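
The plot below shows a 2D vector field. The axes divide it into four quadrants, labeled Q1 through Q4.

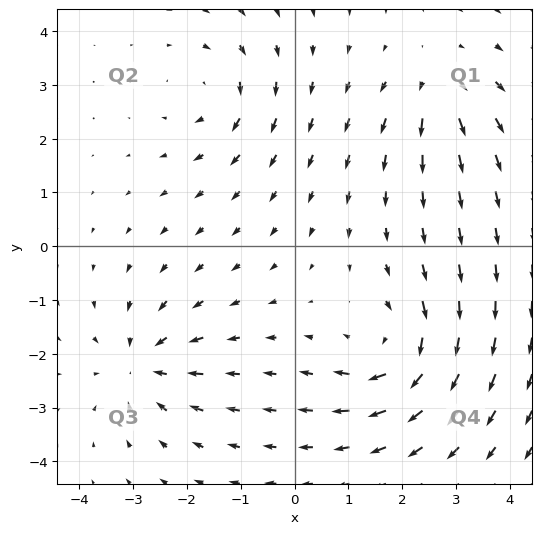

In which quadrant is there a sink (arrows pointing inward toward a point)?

The sink sits at approximately (-2.8, -2.2), which lies in quadrant Q3. The divergence there is about -5, negative as expected for a sink.

Q3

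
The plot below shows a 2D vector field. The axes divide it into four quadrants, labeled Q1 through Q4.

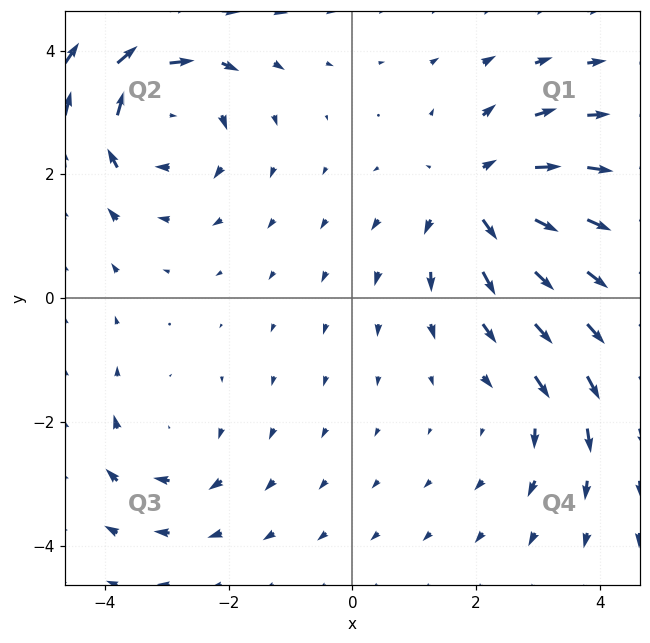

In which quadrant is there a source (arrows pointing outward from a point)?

The source sits at approximately (2.0, 1.6), which lies in quadrant Q1. The divergence there is about +5, positive as expected for a source.

Q1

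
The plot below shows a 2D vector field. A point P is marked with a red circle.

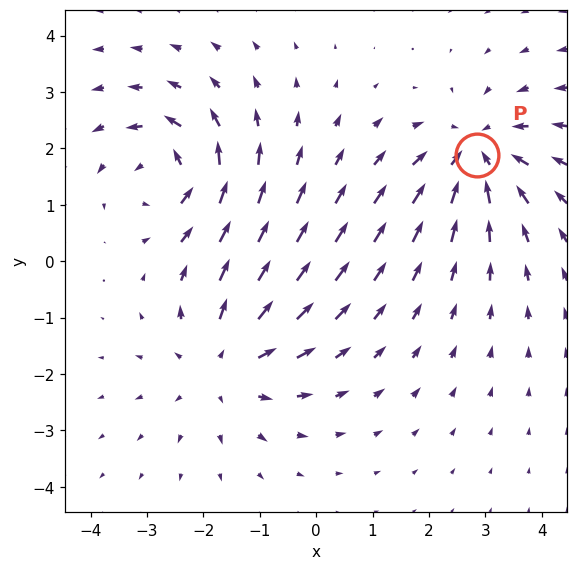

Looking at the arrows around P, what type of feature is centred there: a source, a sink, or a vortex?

At P (2.8, 1.9) the arrows converge inward. Divergence about -3, curl ≈0 — negative divergence with near-zero curl is a sink.

sink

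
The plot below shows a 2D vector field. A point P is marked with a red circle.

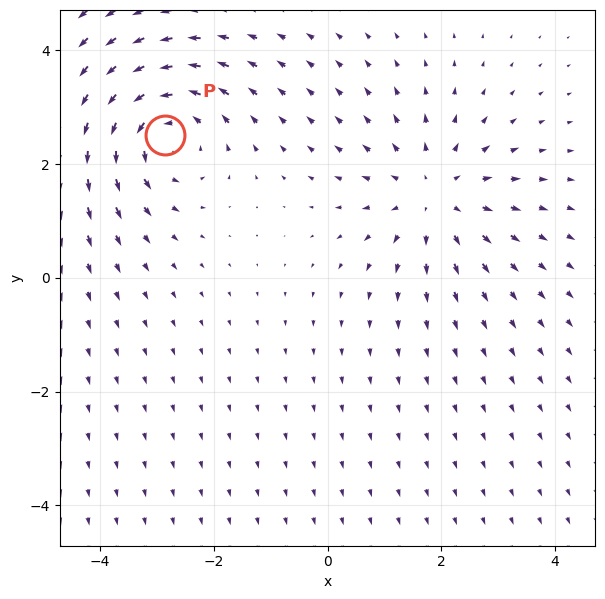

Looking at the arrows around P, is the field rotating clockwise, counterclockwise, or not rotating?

Near P at (-2.9, 2.5) the arrows circulate counterclockwise. The curl (z-component) there is about +5; positive curl means counterclockwise rotation.

counterclockwise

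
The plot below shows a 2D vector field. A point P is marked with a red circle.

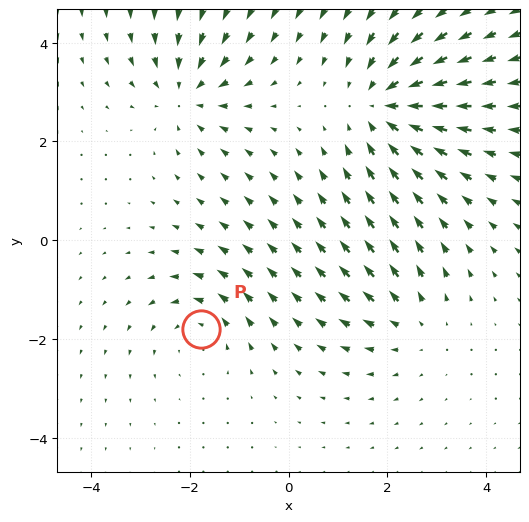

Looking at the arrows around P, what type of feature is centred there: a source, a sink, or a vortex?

vortex

At P (-1.8, -1.8) the arrows circulate counterclockwise. Divergence ≈0, curl about +3 — near-zero divergence with nonzero curl is a vortex.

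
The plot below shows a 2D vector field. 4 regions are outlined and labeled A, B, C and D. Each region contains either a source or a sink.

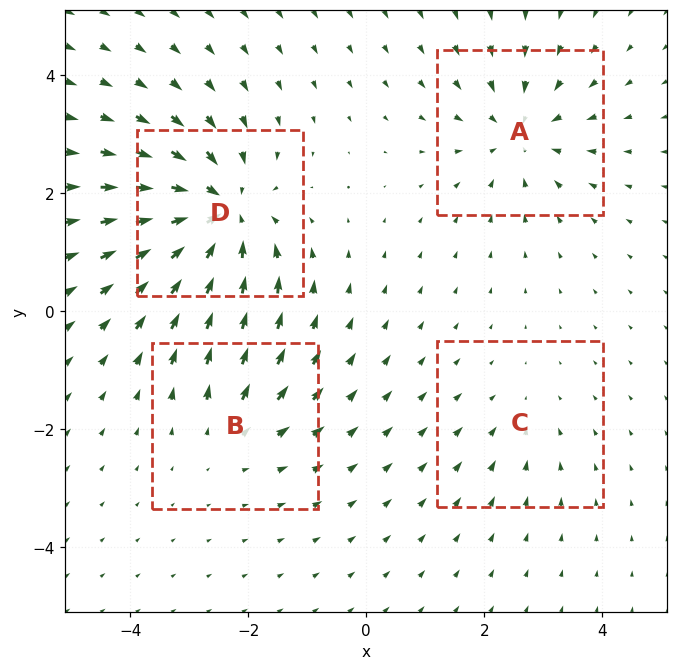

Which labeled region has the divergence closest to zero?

Divergence at each region's feature centre — A: about -5, B: about +3, C: about -2, D: about -7. Region C is closest to zero.

C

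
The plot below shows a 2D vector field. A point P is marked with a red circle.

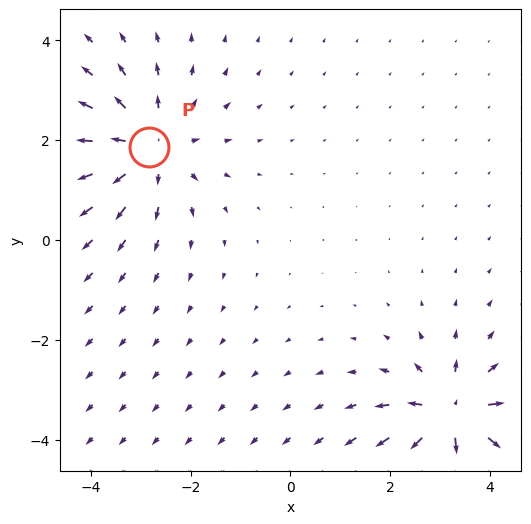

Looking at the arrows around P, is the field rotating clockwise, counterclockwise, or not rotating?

not rotating

Near P at (-2.8, 1.9) the arrows show no circulation. The curl there is ≈0.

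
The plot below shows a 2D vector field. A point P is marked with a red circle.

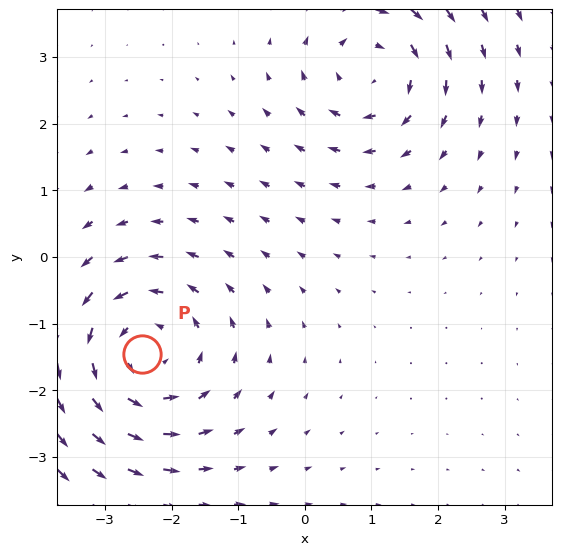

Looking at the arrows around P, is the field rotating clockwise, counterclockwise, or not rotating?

counterclockwise

Near P at (-2.4, -1.4) the arrows circulate counterclockwise. The curl (z-component) there is about +3; positive curl means counterclockwise rotation.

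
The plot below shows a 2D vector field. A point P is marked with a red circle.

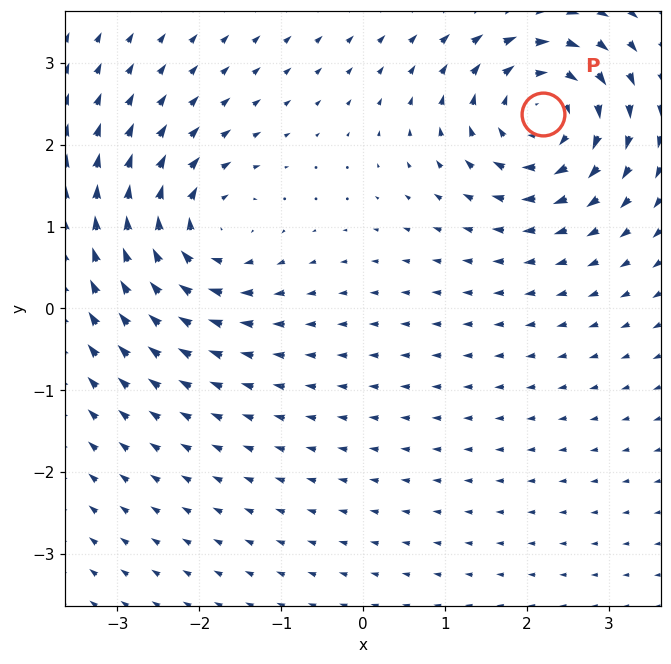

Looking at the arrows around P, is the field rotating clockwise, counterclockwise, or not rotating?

Near P at (2.2, 2.4) the arrows circulate clockwise. The curl (z-component) there is about -6; negative curl means clockwise rotation.

clockwise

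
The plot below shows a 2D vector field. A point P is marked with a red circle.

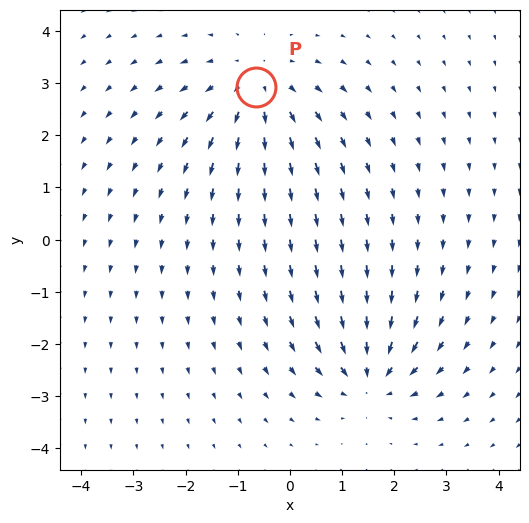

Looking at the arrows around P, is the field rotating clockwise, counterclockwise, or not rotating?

Near P at (-0.7, 2.9) the arrows show no circulation. The curl there is ≈0.

not rotating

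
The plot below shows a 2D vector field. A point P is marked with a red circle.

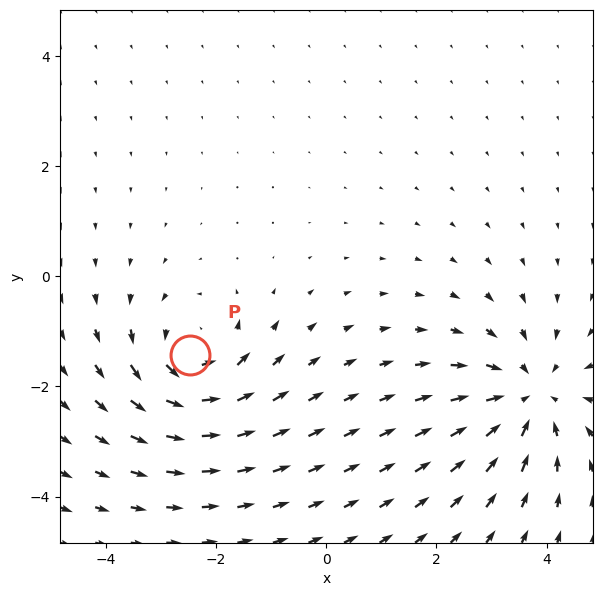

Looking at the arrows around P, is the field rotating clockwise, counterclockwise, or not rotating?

Near P at (-2.5, -1.4) the arrows circulate counterclockwise. The curl (z-component) there is about +4; positive curl means counterclockwise rotation.

counterclockwise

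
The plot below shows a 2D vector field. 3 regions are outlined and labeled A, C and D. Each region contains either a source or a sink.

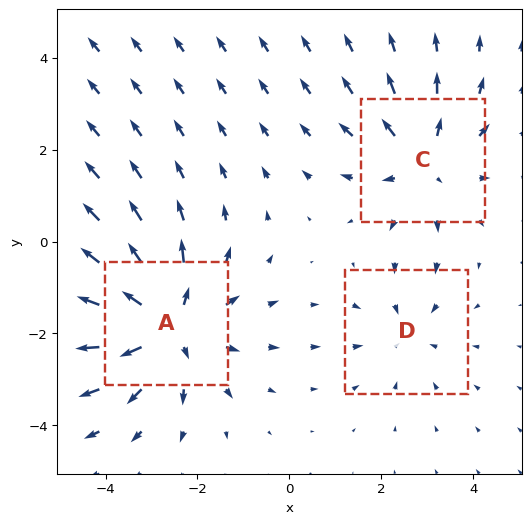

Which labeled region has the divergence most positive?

A

Divergence at each region's feature centre — A: about +4, C: about +3, D: about -2. Region A is most positive.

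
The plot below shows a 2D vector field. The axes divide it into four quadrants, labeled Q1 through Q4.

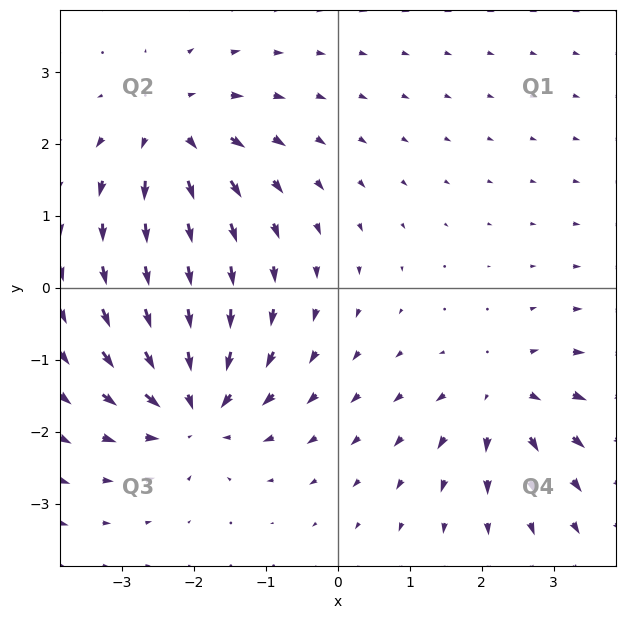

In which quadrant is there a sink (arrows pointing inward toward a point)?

Q3

The sink sits at approximately (-2.0, -1.7), which lies in quadrant Q3. The divergence there is about -6, negative as expected for a sink.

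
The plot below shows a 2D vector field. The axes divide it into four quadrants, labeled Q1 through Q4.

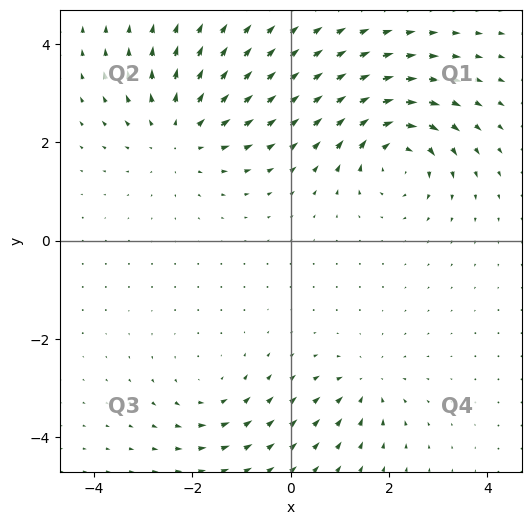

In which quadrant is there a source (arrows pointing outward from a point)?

The source sits at approximately (-2.3, 2.2), which lies in quadrant Q2. The divergence there is about +4, positive as expected for a source.

Q2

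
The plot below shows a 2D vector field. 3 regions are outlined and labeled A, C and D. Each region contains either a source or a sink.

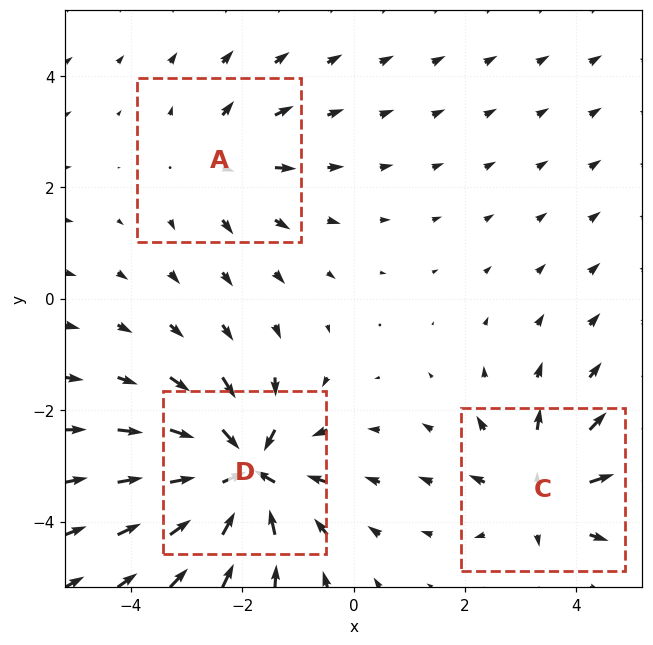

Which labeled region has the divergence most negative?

D

Divergence at each region's feature centre — A: about +3, C: about +4, D: about -6. Region D is most negative.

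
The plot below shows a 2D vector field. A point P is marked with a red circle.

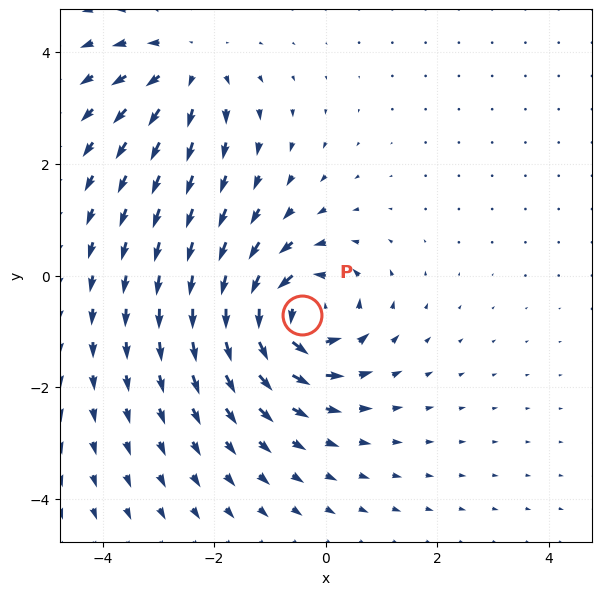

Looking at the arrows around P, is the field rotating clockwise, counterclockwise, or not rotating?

counterclockwise

Near P at (-0.4, -0.7) the arrows circulate counterclockwise. The curl (z-component) there is about +6; positive curl means counterclockwise rotation.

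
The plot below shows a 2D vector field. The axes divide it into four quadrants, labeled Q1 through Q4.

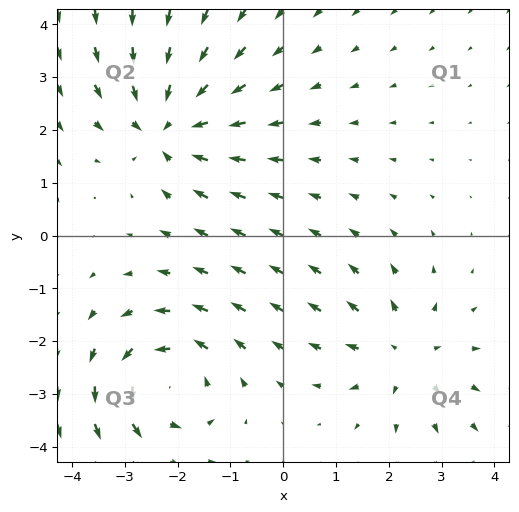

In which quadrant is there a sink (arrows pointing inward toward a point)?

The sink sits at approximately (-2.2, 2.1), which lies in quadrant Q2. The divergence there is about -5, negative as expected for a sink.

Q2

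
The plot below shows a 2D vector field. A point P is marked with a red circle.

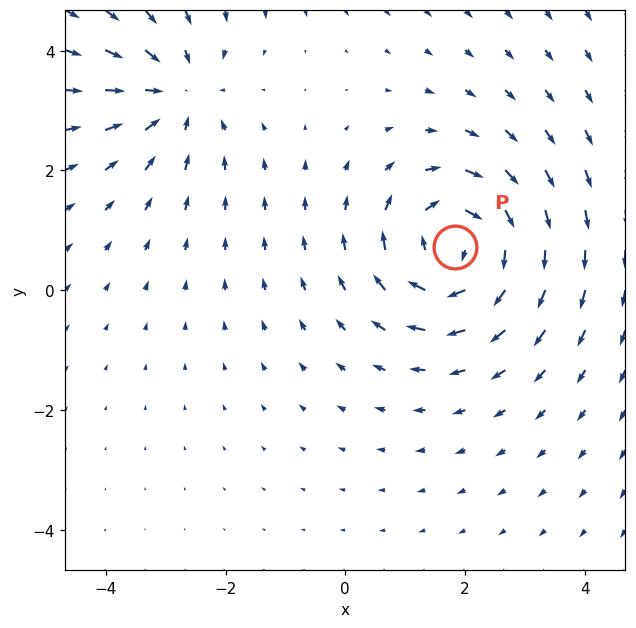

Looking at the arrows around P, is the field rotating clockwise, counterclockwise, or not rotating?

Near P at (1.8, 0.7) the arrows circulate clockwise. The curl (z-component) there is about -5; negative curl means clockwise rotation.

clockwise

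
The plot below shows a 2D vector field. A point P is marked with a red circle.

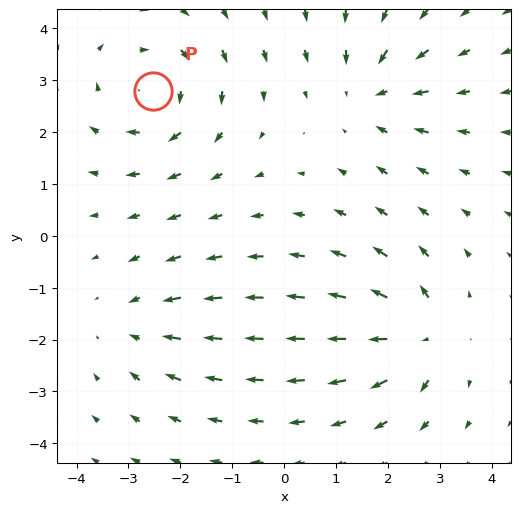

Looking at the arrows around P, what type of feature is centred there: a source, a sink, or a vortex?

At P (-2.5, 2.8) the arrows circulate clockwise. Divergence ≈0, curl about -4 — near-zero divergence with nonzero curl is a vortex.

vortex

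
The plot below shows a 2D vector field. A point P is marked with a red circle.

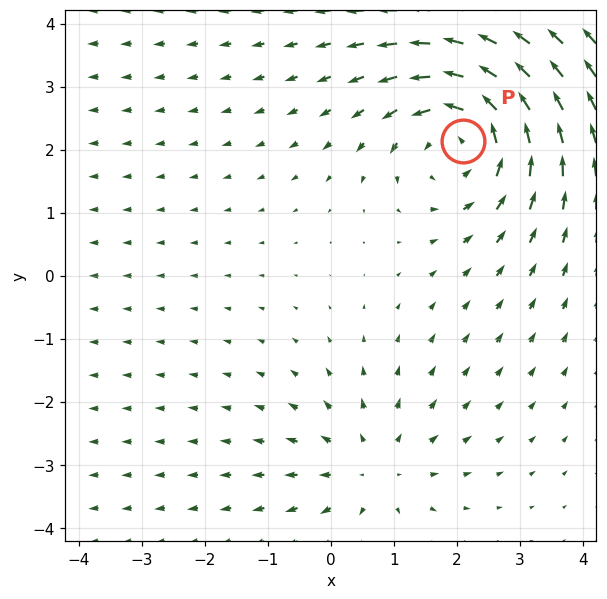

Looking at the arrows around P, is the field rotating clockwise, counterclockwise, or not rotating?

Near P at (2.1, 2.1) the arrows circulate counterclockwise. The curl (z-component) there is about +4; positive curl means counterclockwise rotation.

counterclockwise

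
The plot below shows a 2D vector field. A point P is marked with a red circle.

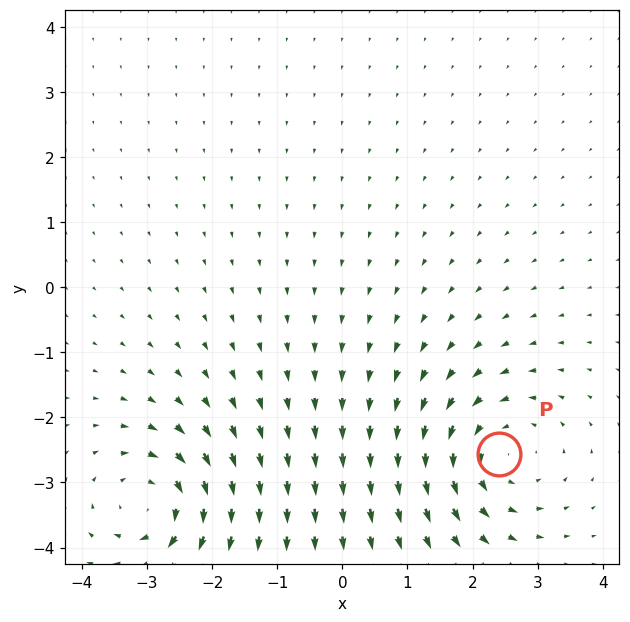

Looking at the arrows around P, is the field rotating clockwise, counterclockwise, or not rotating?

counterclockwise

Near P at (2.4, -2.6) the arrows circulate counterclockwise. The curl (z-component) there is about +4; positive curl means counterclockwise rotation.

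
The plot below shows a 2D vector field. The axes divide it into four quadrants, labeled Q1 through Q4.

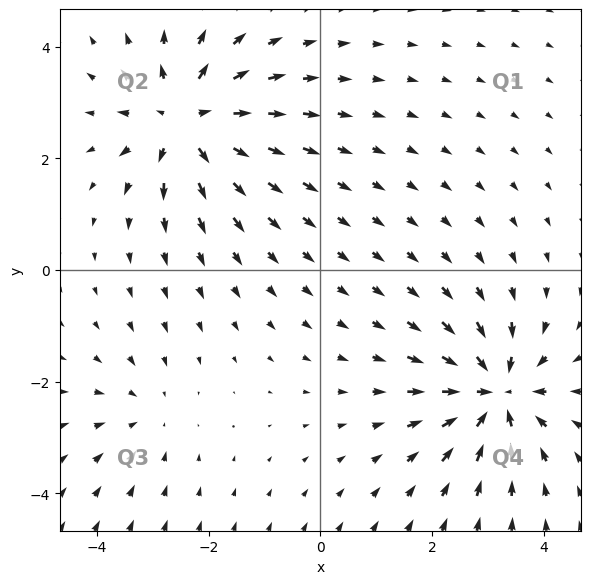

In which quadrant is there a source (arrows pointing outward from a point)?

The source sits at approximately (-2.4, 2.7), which lies in quadrant Q2. The divergence there is about +6, positive as expected for a source.

Q2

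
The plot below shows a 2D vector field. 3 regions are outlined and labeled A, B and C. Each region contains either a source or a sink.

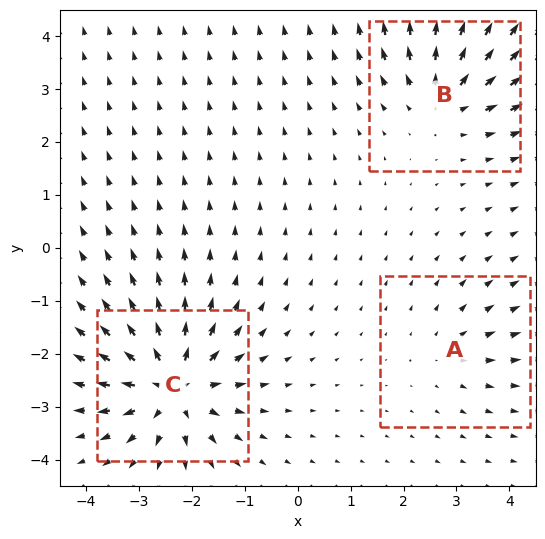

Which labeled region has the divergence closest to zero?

Divergence at each region's feature centre — A: about +2, B: about +4, C: about +6. Region A is closest to zero.

A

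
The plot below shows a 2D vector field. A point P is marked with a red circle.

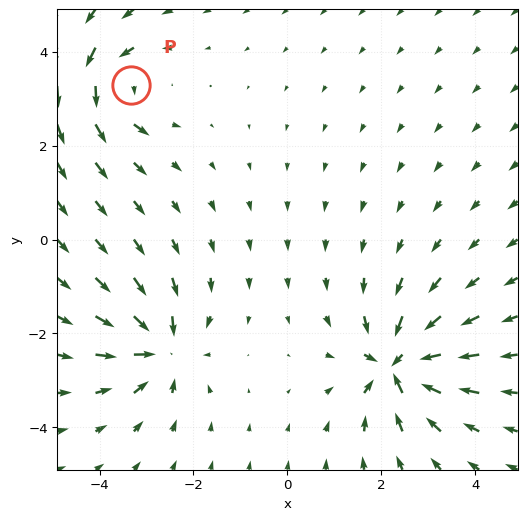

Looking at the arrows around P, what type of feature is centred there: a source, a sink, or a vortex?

At P (-3.3, 3.3) the arrows circulate counterclockwise. Divergence ≈0, curl about +4 — near-zero divergence with nonzero curl is a vortex.

vortex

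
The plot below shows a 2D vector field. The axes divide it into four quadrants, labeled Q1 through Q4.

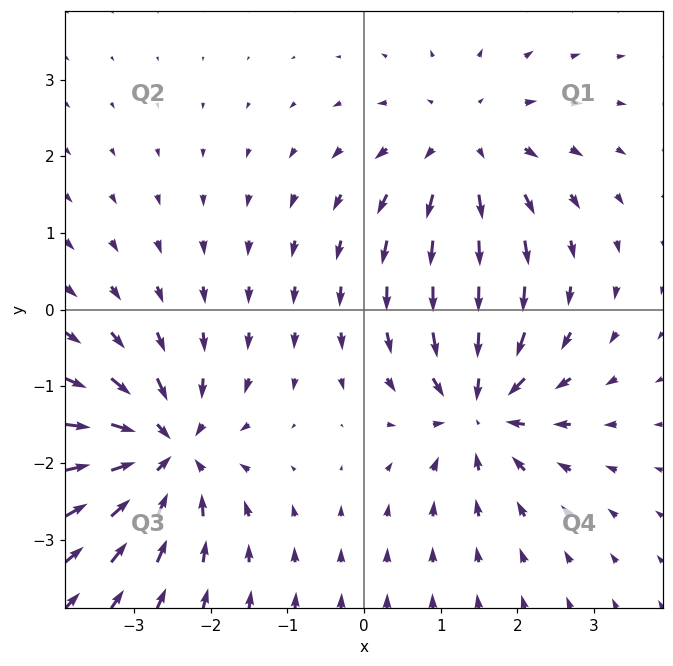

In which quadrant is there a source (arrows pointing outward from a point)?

The source sits at approximately (1.3, 2.1), which lies in quadrant Q1. The divergence there is about +3, positive as expected for a source.

Q1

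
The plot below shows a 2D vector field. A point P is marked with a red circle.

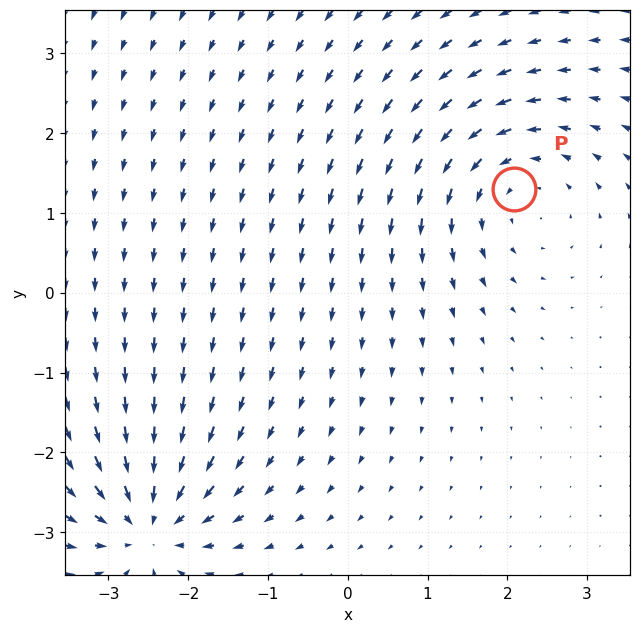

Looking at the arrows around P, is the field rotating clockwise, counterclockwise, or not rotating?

counterclockwise

Near P at (2.1, 1.3) the arrows circulate counterclockwise. The curl (z-component) there is about +3; positive curl means counterclockwise rotation.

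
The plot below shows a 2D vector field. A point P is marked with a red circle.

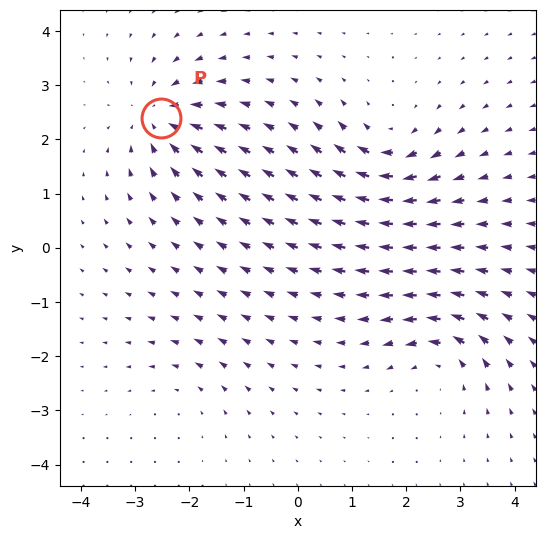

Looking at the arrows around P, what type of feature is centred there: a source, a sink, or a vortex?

At P (-2.5, 2.4) the arrows converge inward. Divergence about -6, curl ≈0 — negative divergence with near-zero curl is a sink.

sink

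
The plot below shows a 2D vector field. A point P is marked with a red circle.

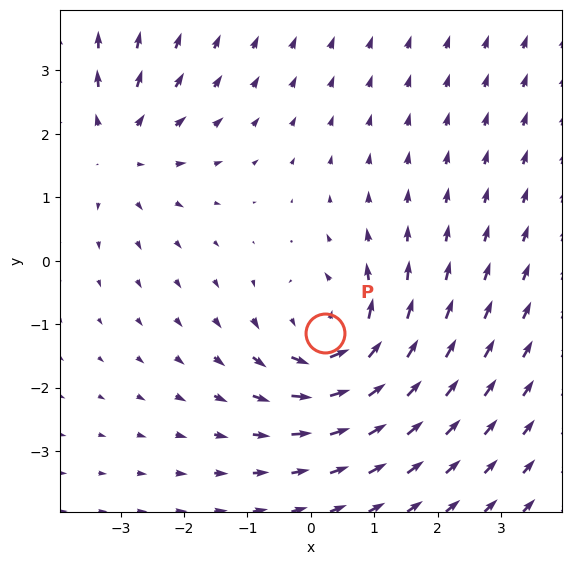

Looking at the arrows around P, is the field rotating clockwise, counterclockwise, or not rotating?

Near P at (0.2, -1.1) the arrows circulate counterclockwise. The curl (z-component) there is about +4; positive curl means counterclockwise rotation.

counterclockwise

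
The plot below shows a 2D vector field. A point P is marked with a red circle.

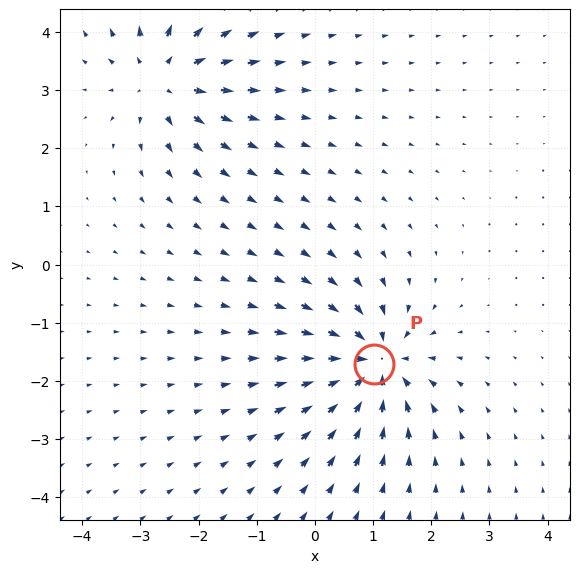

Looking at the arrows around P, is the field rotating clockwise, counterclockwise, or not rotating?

Near P at (1.0, -1.7) the arrows show no circulation. The curl there is ≈0.

not rotating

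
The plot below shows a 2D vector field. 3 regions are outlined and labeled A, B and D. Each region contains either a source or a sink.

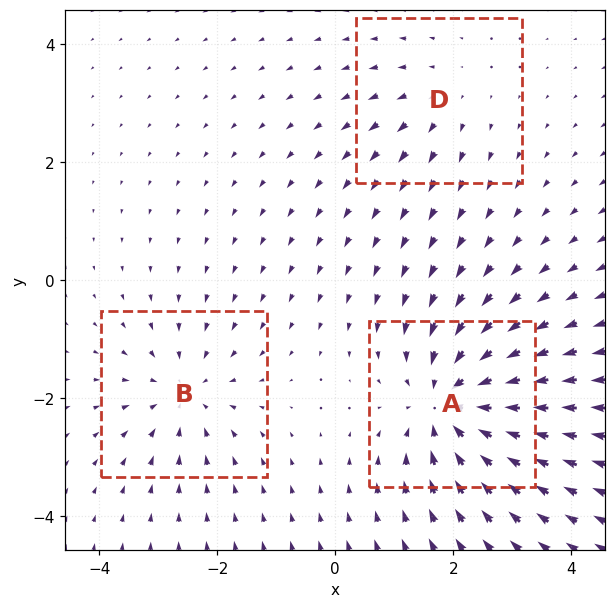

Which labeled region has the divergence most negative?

Divergence at each region's feature centre — A: about -5, B: about -3, D: about +2. Region A is most negative.

A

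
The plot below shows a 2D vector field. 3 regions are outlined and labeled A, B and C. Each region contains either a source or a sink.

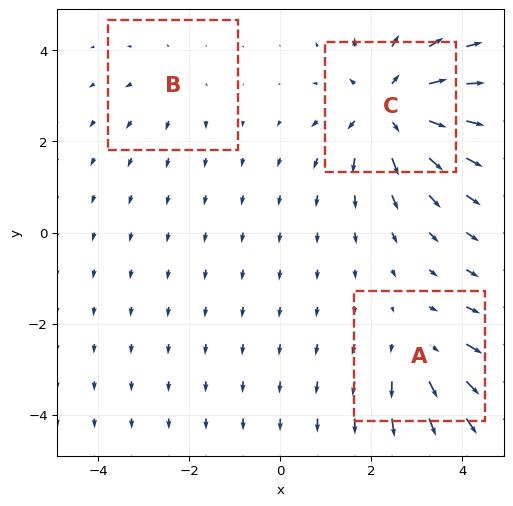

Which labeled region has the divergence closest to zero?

Divergence at each region's feature centre — A: about +3, B: about +2, C: about +5. Region B is closest to zero.

B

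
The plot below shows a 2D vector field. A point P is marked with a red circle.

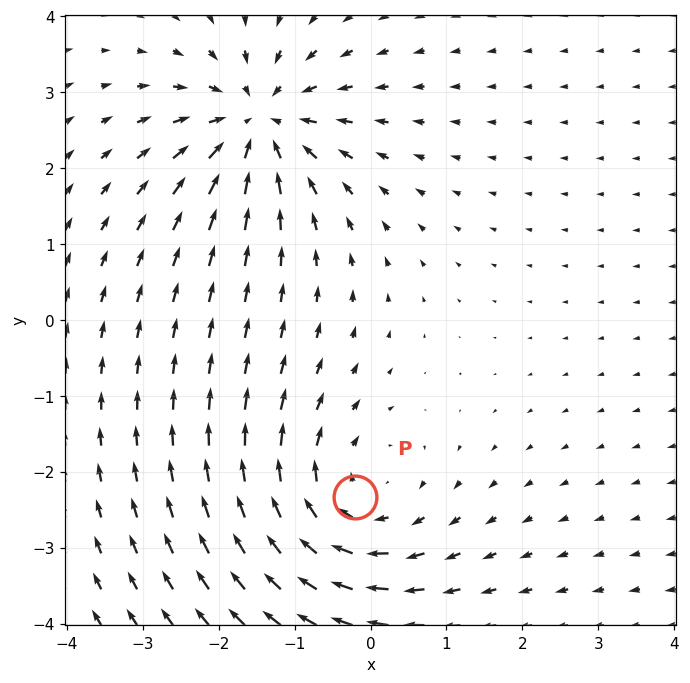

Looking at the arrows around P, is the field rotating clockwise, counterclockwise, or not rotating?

clockwise

Near P at (-0.2, -2.3) the arrows circulate clockwise. The curl (z-component) there is about -4; negative curl means clockwise rotation.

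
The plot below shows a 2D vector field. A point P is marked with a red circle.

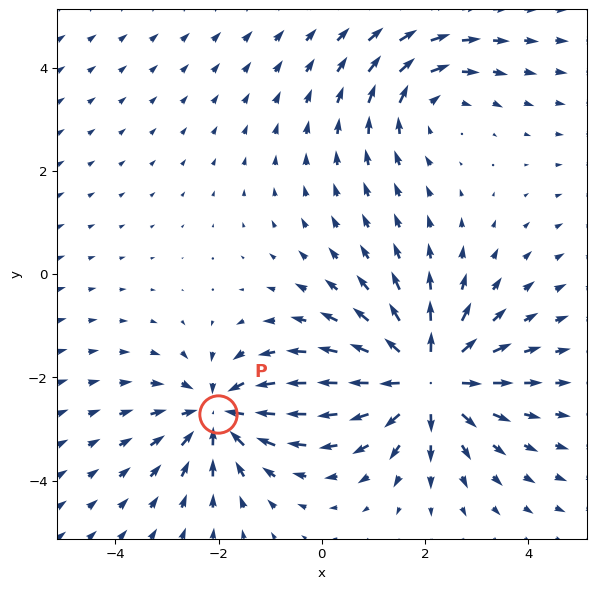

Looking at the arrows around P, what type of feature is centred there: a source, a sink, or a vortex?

sink

At P (-2.0, -2.7) the arrows converge inward. Divergence about -4, curl ≈0 — negative divergence with near-zero curl is a sink.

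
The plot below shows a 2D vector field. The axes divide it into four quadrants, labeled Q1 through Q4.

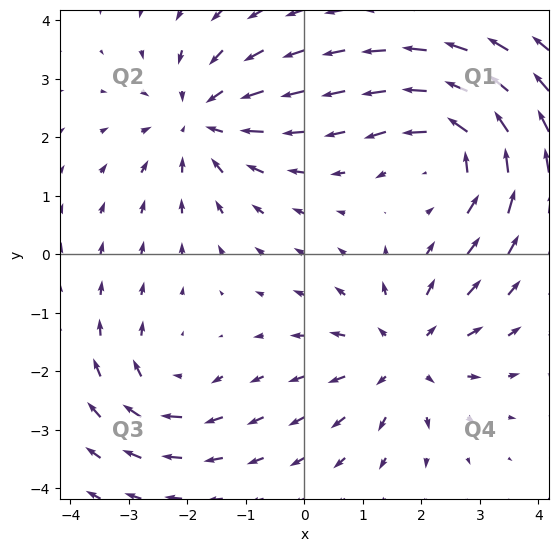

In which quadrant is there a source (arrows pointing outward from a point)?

Q4

The source sits at approximately (1.7, -1.7), which lies in quadrant Q4. The divergence there is about +4, positive as expected for a source.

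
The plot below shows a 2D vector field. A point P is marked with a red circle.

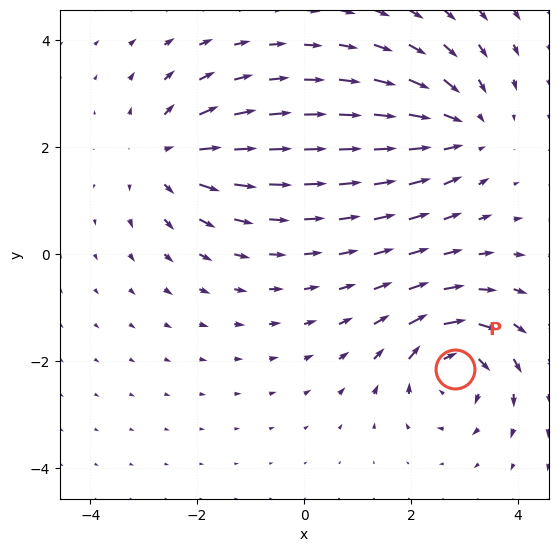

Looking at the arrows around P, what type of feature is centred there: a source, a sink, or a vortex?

At P (2.8, -2.2) the arrows circulate clockwise. Divergence ≈0, curl about -5 — near-zero divergence with nonzero curl is a vortex.

vortex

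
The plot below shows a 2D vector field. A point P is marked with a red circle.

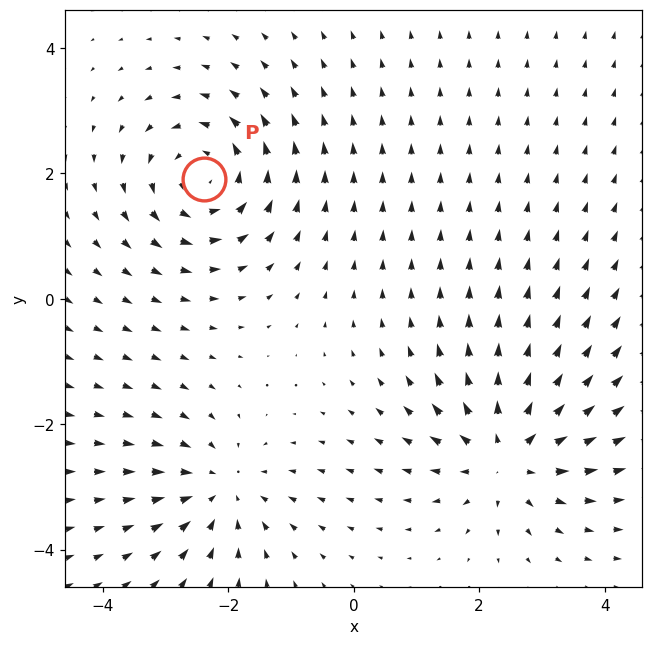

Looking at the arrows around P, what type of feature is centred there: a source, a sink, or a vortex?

vortex

At P (-2.4, 1.9) the arrows circulate counterclockwise. Divergence ≈0, curl about +5 — near-zero divergence with nonzero curl is a vortex.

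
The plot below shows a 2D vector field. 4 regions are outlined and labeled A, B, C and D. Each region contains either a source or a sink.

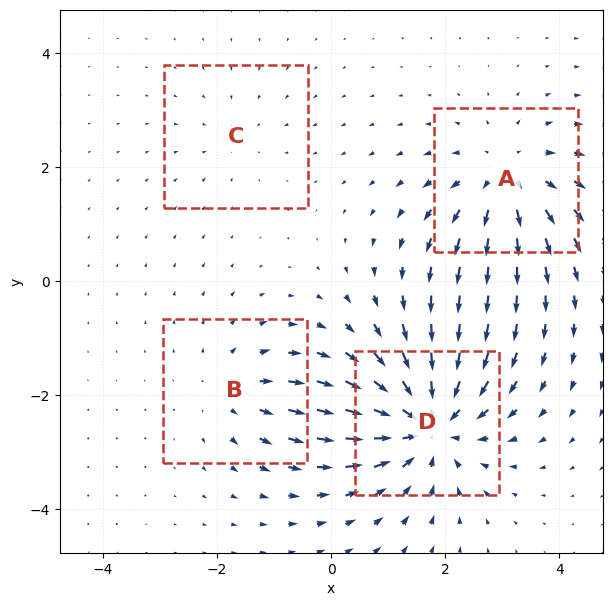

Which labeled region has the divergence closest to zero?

C

Divergence at each region's feature centre — A: about +5, B: about +3, C: about -2, D: about -7. Region C is closest to zero.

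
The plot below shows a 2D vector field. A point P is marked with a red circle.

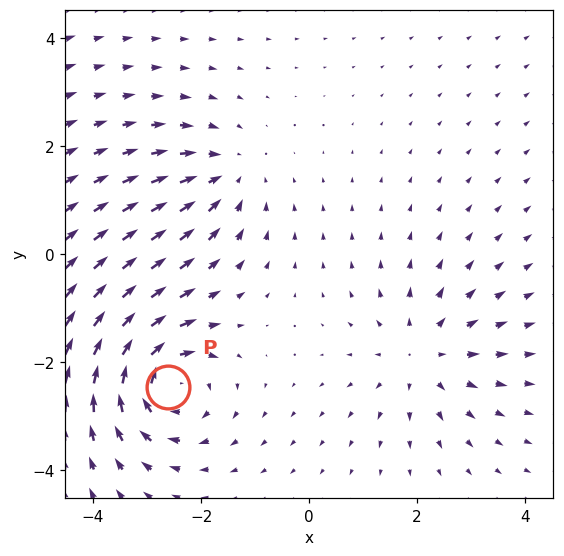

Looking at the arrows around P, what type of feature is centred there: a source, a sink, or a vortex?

vortex

At P (-2.6, -2.5) the arrows circulate clockwise. Divergence ≈0, curl about -6 — near-zero divergence with nonzero curl is a vortex.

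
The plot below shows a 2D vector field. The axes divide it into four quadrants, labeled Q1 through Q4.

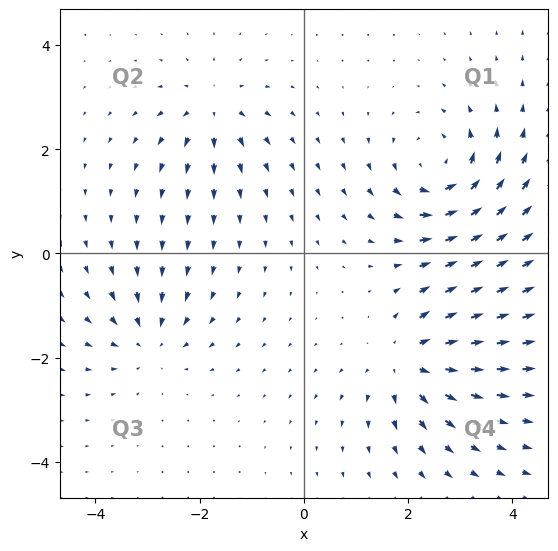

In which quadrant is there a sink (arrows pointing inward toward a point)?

Q3

The sink sits at approximately (-3.0, -1.7), which lies in quadrant Q3. The divergence there is about -4, negative as expected for a sink.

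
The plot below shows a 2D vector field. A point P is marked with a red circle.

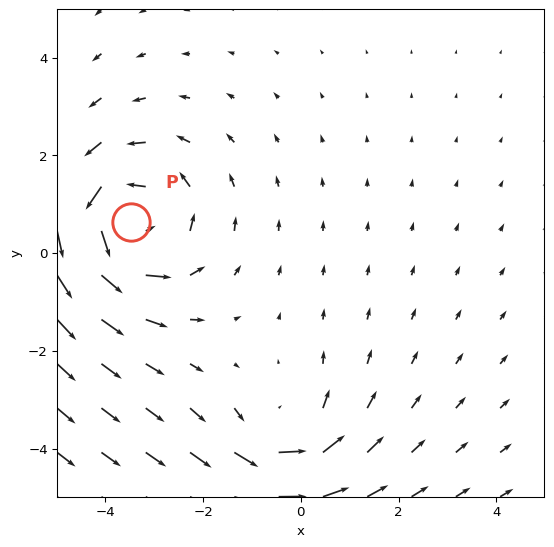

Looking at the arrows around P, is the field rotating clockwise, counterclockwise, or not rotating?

counterclockwise

Near P at (-3.5, 0.6) the arrows circulate counterclockwise. The curl (z-component) there is about +4; positive curl means counterclockwise rotation.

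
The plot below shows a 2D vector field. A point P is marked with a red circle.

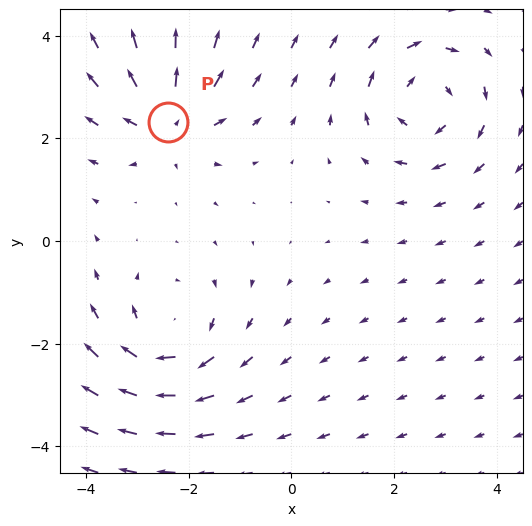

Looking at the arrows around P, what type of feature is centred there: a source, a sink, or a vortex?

At P (-2.4, 2.3) the arrows spread outward. Divergence about +6, curl ≈0 — positive divergence with near-zero curl is a source.

source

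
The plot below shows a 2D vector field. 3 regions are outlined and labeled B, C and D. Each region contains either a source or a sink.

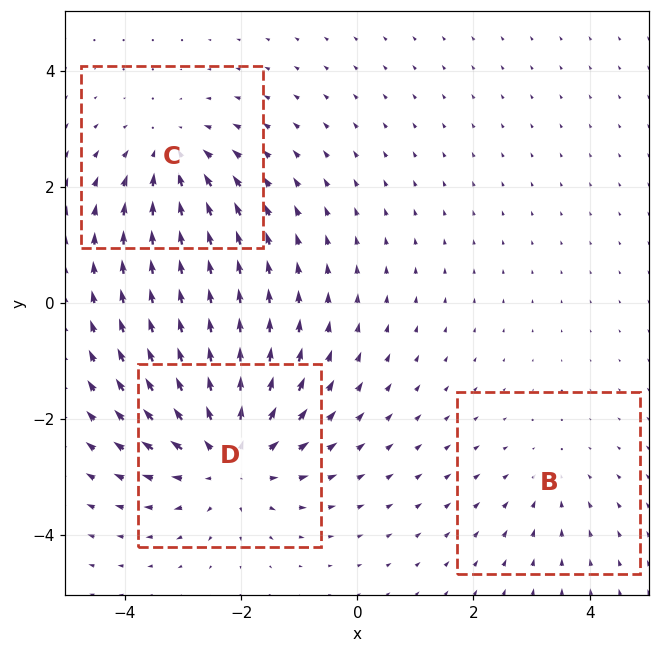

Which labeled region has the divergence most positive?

Divergence at each region's feature centre — B: about -2, C: about -3, D: about +4. Region D is most positive.

D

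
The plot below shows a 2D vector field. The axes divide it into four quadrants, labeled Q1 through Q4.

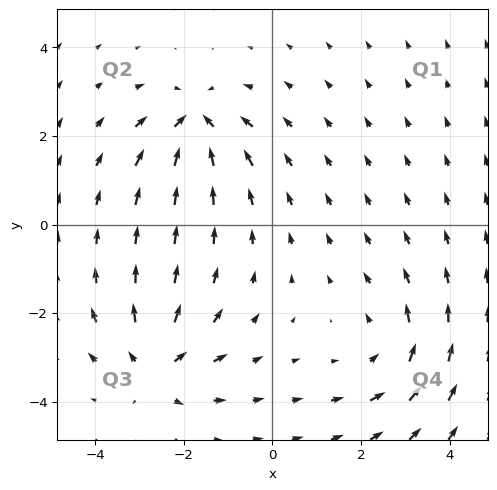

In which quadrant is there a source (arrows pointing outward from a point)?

Q3

The source sits at approximately (-2.6, -3.2), which lies in quadrant Q3. The divergence there is about +4, positive as expected for a source.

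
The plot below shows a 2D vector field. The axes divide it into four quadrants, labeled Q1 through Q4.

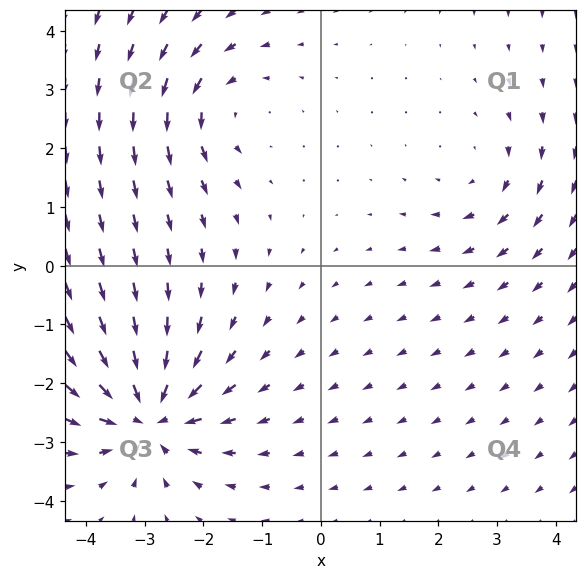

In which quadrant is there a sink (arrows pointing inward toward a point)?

Q3

The sink sits at approximately (-2.9, -2.5), which lies in quadrant Q3. The divergence there is about -6, negative as expected for a sink.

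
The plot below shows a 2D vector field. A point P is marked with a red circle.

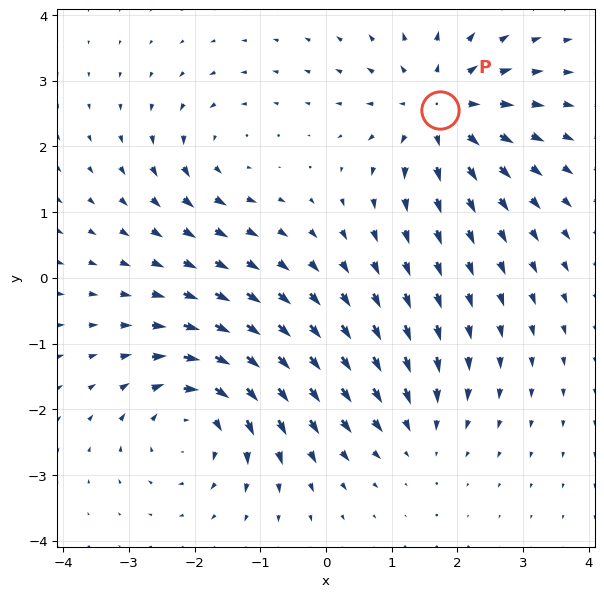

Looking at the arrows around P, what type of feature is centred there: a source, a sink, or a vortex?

At P (1.7, 2.6) the arrows spread outward. Divergence about +6, curl ≈0 — positive divergence with near-zero curl is a source.

source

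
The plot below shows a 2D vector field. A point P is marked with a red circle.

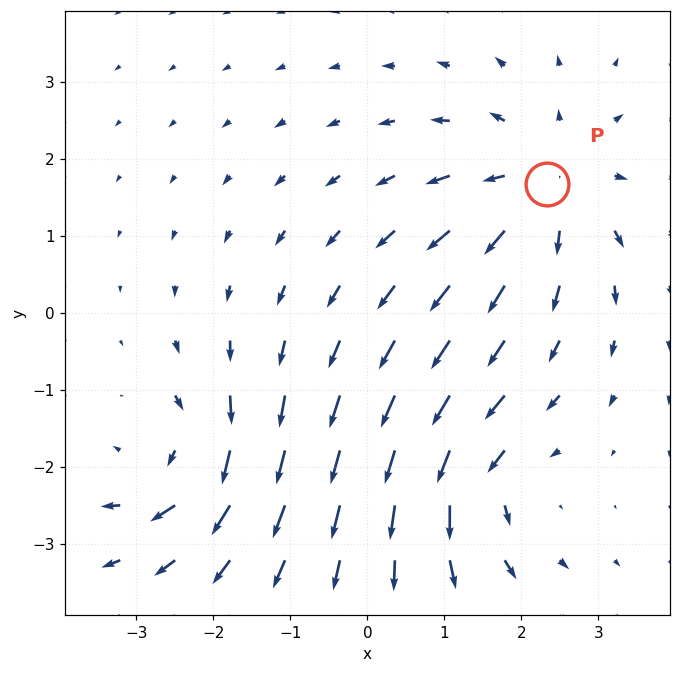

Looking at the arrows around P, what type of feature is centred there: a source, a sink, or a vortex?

At P (2.3, 1.7) the arrows spread outward. Divergence about +4, curl ≈0 — positive divergence with near-zero curl is a source.

source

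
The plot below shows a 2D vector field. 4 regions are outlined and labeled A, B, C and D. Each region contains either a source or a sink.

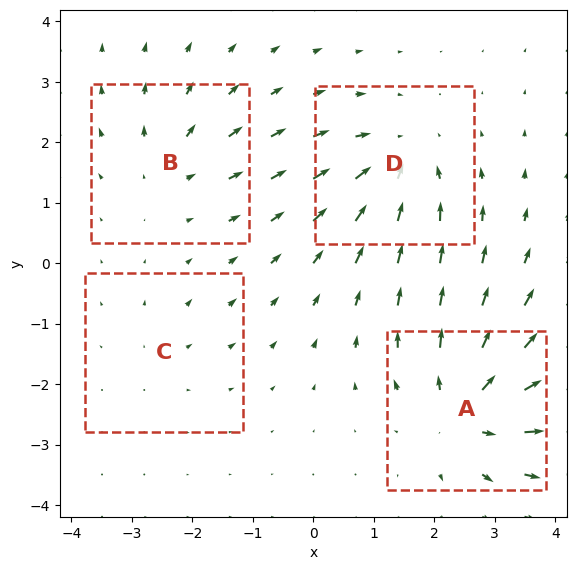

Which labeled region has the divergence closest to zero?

C

Divergence at each region's feature centre — A: about +7, B: about +4, C: about +2, D: about -6. Region C is closest to zero.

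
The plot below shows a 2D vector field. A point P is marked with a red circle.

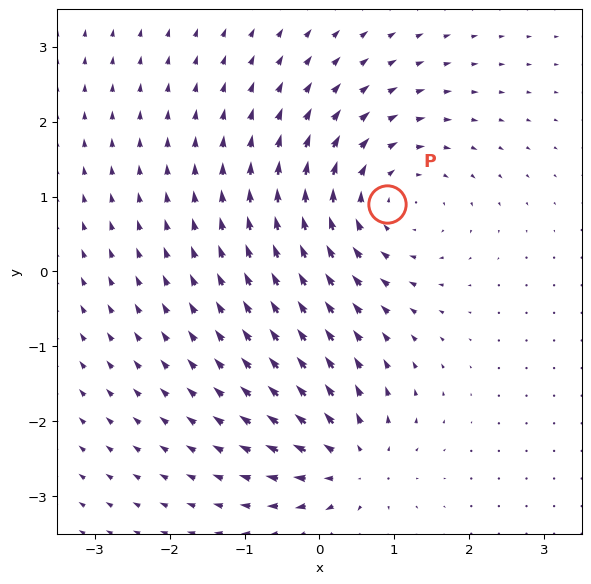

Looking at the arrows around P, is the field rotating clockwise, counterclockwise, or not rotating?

clockwise

Near P at (0.9, 0.9) the arrows circulate clockwise. The curl (z-component) there is about -4; negative curl means clockwise rotation.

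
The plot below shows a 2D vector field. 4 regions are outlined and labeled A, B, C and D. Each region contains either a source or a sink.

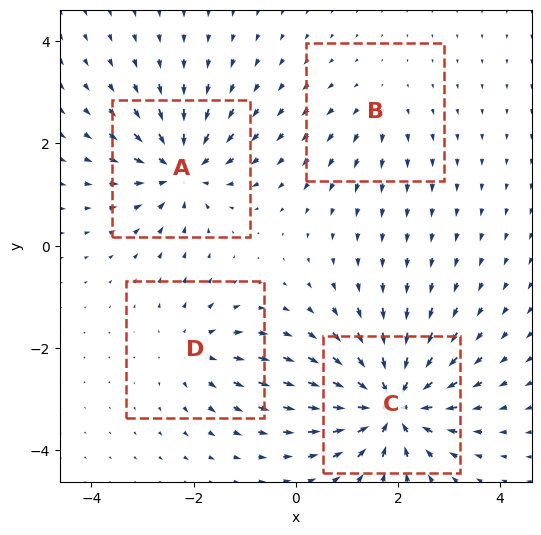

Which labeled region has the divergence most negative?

Divergence at each region's feature centre — A: about -6, B: about +3, C: about -9, D: about +4. Region C is most negative.

C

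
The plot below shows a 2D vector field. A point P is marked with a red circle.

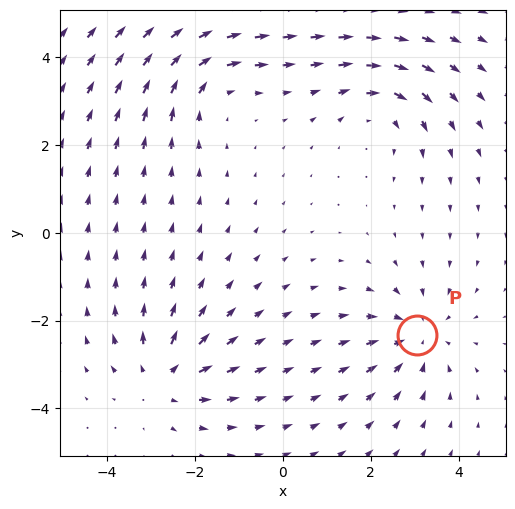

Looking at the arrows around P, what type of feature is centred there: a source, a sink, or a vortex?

At P (3.1, -2.3) the arrows converge inward. Divergence about -3, curl ≈0 — negative divergence with near-zero curl is a sink.

sink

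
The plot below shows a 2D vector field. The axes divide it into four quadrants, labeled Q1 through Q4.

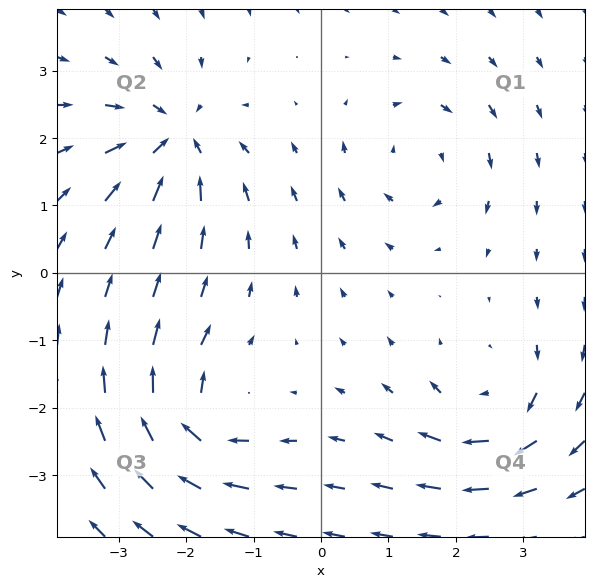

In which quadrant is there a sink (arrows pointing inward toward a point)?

The sink sits at approximately (-2.2, 2.0), which lies in quadrant Q2. The divergence there is about -6, negative as expected for a sink.

Q2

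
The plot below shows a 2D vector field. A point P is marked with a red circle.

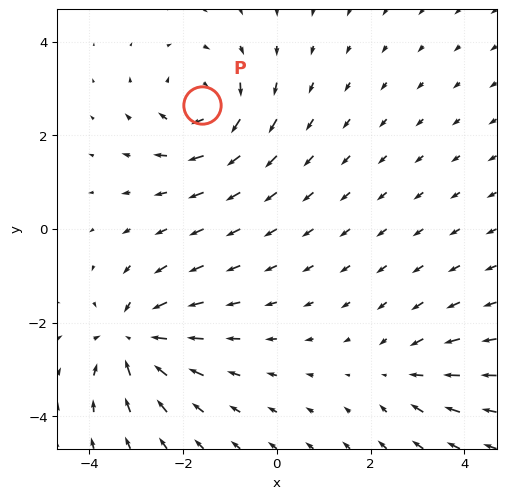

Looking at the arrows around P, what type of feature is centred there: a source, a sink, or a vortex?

vortex

At P (-1.6, 2.7) the arrows circulate clockwise. Divergence ≈0, curl about -5 — near-zero divergence with nonzero curl is a vortex.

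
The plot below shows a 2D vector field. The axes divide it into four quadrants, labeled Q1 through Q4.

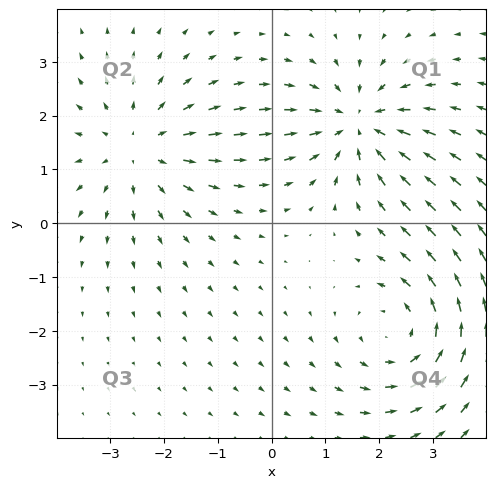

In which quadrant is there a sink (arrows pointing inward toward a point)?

Q1

The sink sits at approximately (1.6, 1.8), which lies in quadrant Q1. The divergence there is about -5, negative as expected for a sink.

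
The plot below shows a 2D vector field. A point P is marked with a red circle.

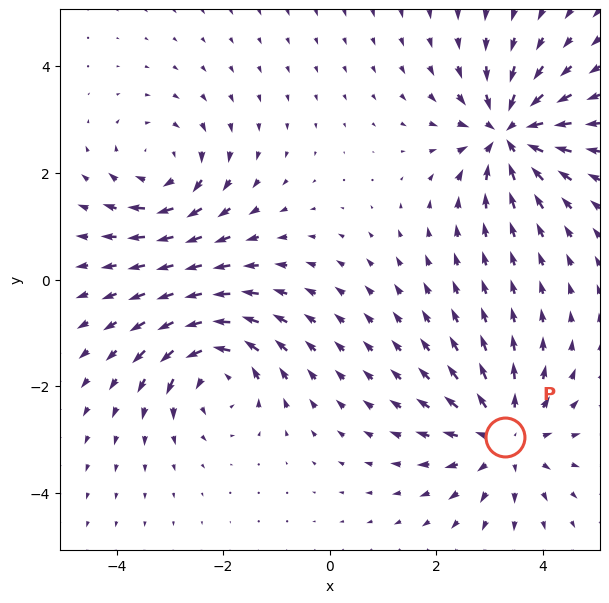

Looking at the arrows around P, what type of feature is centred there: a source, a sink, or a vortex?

At P (3.3, -3.0) the arrows spread outward. Divergence about +5, curl ≈0 — positive divergence with near-zero curl is a source.

source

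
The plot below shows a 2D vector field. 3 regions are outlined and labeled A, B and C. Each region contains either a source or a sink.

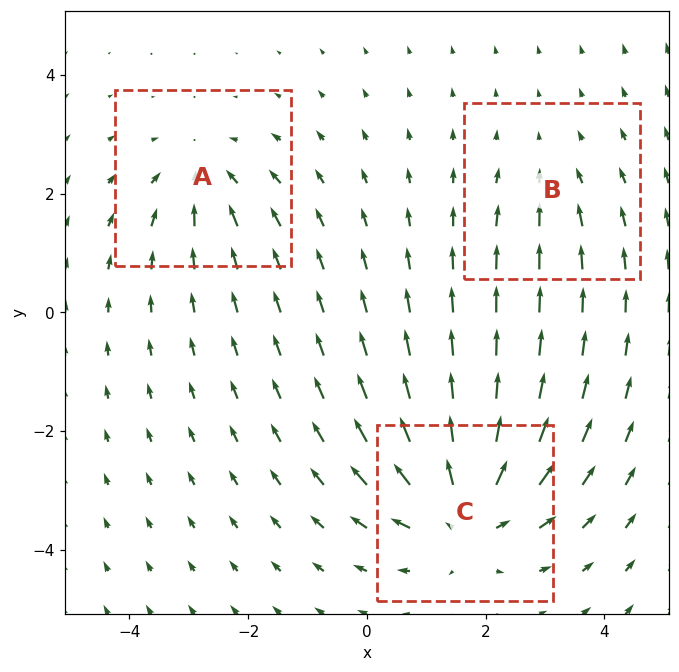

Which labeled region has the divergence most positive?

C

Divergence at each region's feature centre — A: about -3, B: about -2, C: about +5. Region C is most positive.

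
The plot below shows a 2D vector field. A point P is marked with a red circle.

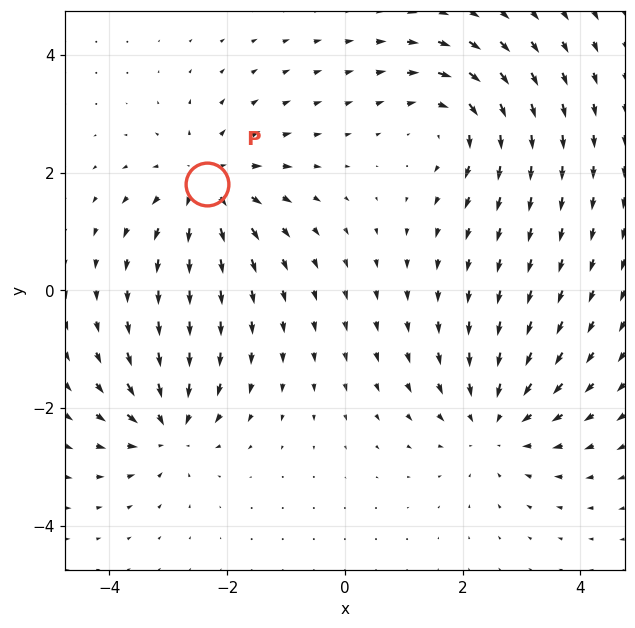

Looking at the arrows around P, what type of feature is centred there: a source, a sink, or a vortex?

source

At P (-2.3, 1.8) the arrows spread outward. Divergence about +3, curl ≈0 — positive divergence with near-zero curl is a source.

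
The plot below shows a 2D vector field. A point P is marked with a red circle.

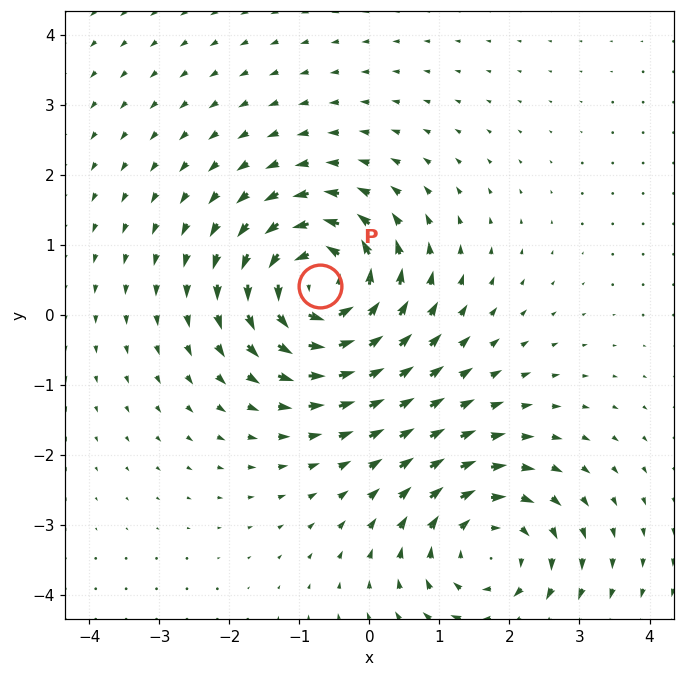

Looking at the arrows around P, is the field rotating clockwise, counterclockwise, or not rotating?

Near P at (-0.7, 0.4) the arrows circulate counterclockwise. The curl (z-component) there is about +7; positive curl means counterclockwise rotation.

counterclockwise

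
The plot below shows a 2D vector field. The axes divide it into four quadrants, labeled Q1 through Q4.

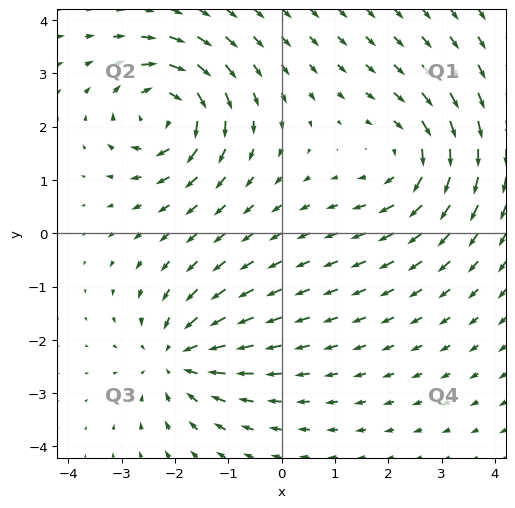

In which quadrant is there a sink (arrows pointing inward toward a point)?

The sink sits at approximately (-2.0, -2.3), which lies in quadrant Q3. The divergence there is about -3, negative as expected for a sink.

Q3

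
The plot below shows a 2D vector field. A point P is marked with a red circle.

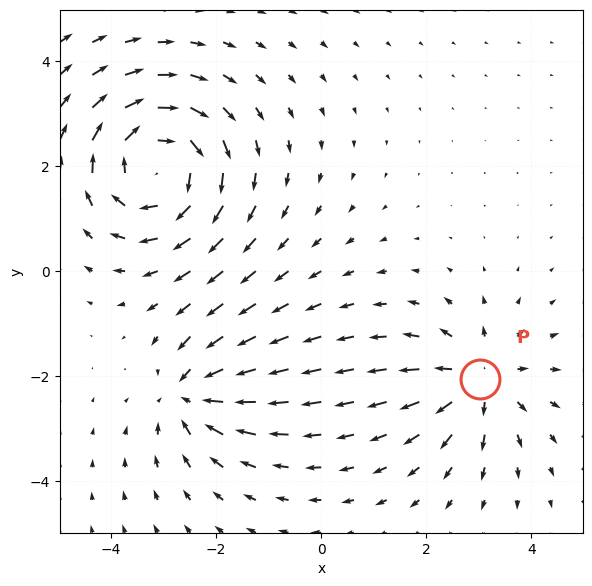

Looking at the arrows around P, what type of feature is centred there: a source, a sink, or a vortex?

At P (3.0, -2.1) the arrows spread outward. Divergence about +4, curl ≈0 — positive divergence with near-zero curl is a source.

source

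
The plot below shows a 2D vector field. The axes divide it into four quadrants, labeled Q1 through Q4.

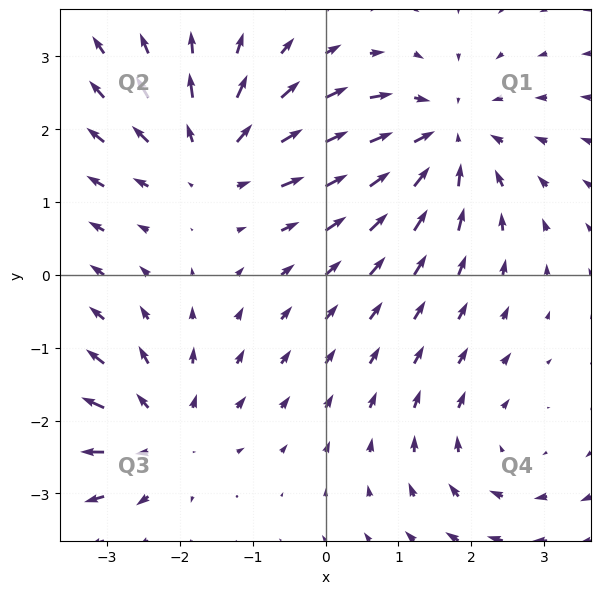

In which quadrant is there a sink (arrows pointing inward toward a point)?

Q1

The sink sits at approximately (1.6, 1.9), which lies in quadrant Q1. The divergence there is about -4, negative as expected for a sink.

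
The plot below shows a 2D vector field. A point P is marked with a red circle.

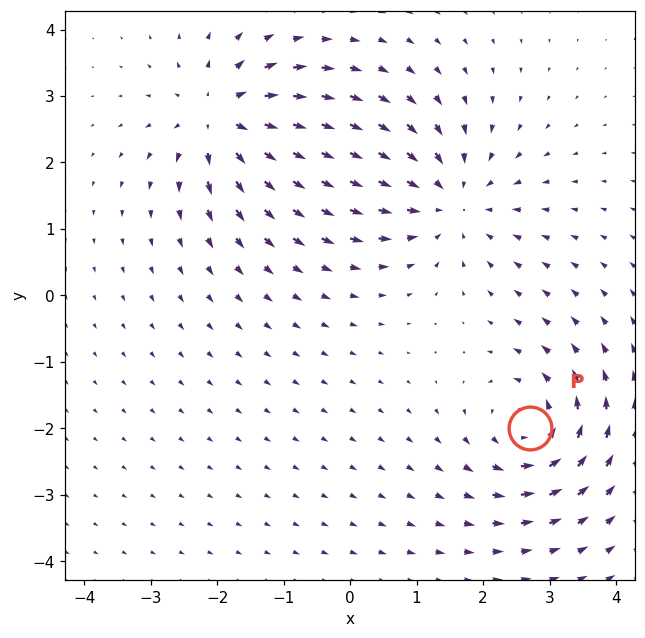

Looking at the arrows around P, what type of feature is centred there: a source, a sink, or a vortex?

vortex

At P (2.7, -2.0) the arrows circulate counterclockwise. Divergence ≈0, curl about +5 — near-zero divergence with nonzero curl is a vortex.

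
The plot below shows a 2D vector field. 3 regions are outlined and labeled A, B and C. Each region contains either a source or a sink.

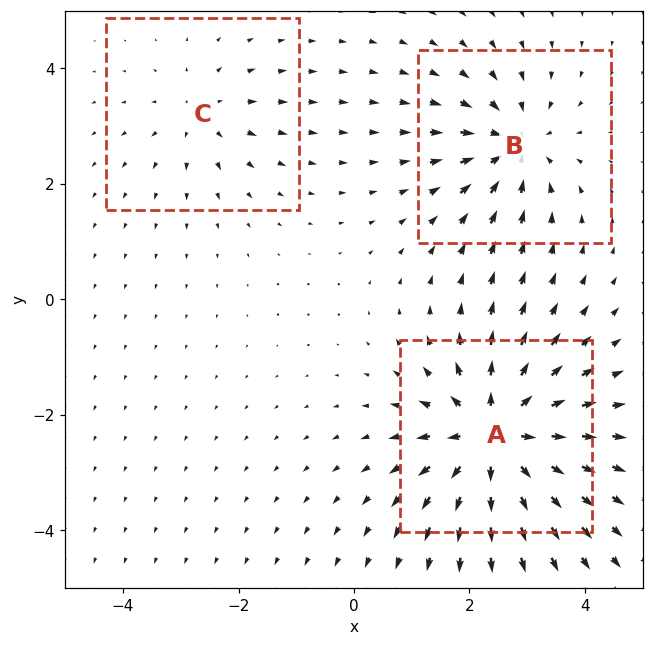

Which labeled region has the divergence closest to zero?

C

Divergence at each region's feature centre — A: about +6, B: about -4, C: about +2. Region C is closest to zero.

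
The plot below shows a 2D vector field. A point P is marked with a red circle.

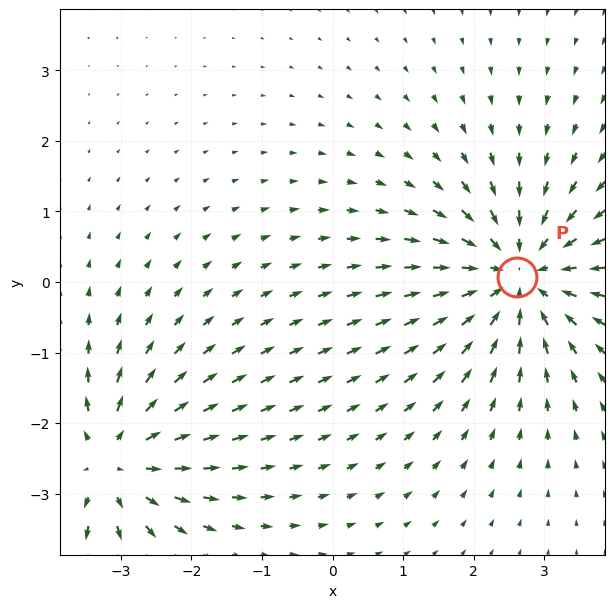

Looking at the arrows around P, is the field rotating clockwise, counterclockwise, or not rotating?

Near P at (2.6, 0.1) the arrows show no circulation. The curl there is ≈0.

not rotating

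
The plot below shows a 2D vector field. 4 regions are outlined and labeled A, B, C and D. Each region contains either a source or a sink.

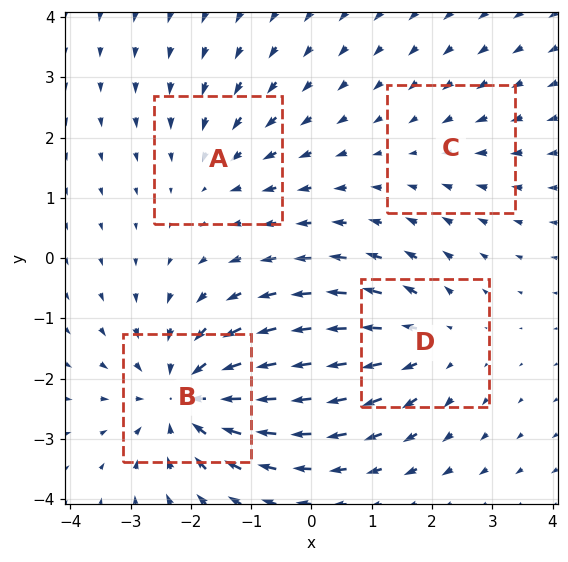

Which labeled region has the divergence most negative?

Divergence at each region's feature centre — A: about -3, B: about -6, C: about -2, D: about +4. Region B is most negative.

B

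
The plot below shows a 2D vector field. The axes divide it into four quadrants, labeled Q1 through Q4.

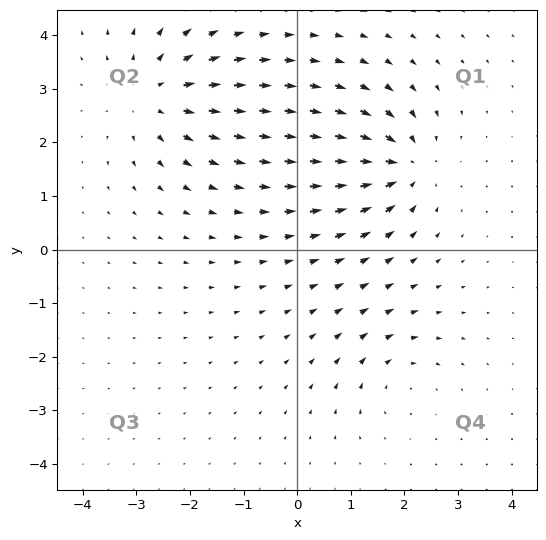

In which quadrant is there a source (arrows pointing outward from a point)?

The source sits at approximately (-2.7, 2.9), which lies in quadrant Q2. The divergence there is about +4, positive as expected for a source.

Q2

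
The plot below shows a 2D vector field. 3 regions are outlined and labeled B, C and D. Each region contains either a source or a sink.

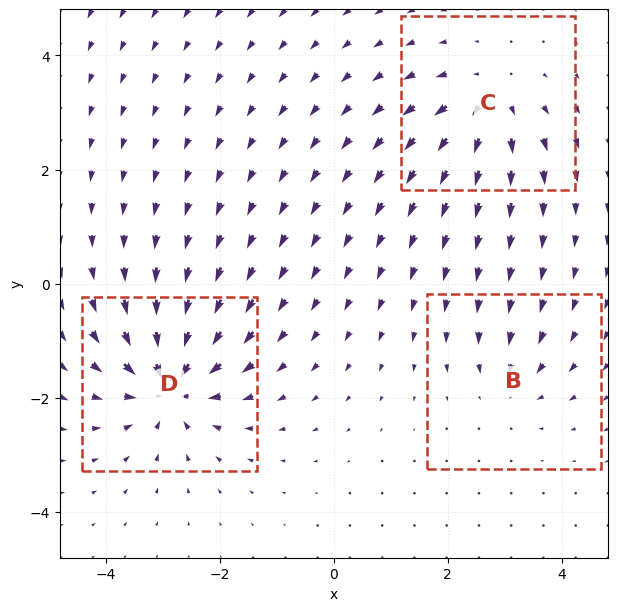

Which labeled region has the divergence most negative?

Divergence at each region's feature centre — B: about -3, C: about +4, D: about -6. Region D is most negative.

D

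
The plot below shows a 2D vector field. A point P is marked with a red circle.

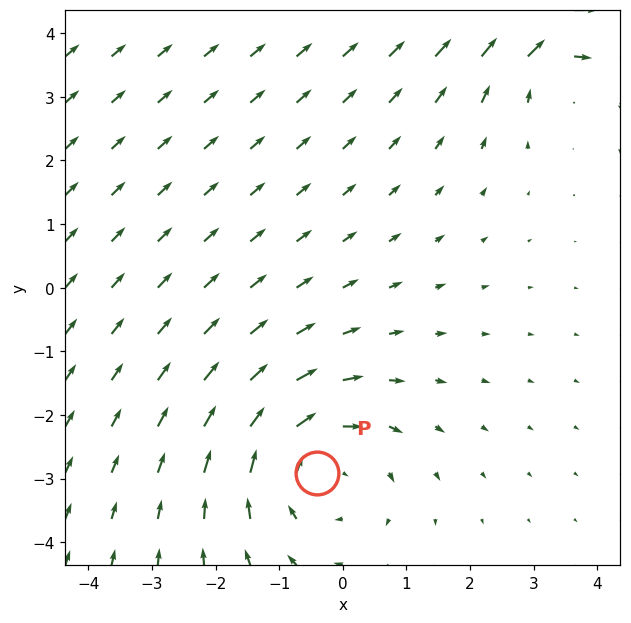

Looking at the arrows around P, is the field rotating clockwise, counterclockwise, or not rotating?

clockwise

Near P at (-0.4, -2.9) the arrows circulate clockwise. The curl (z-component) there is about -3; negative curl means clockwise rotation.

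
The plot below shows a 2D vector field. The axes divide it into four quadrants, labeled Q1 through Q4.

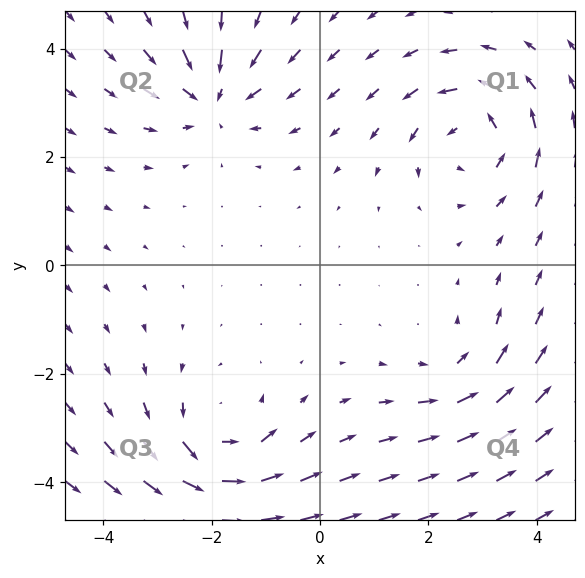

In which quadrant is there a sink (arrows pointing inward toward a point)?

Q2

The sink sits at approximately (-2.0, 3.1), which lies in quadrant Q2. The divergence there is about -5, negative as expected for a sink.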